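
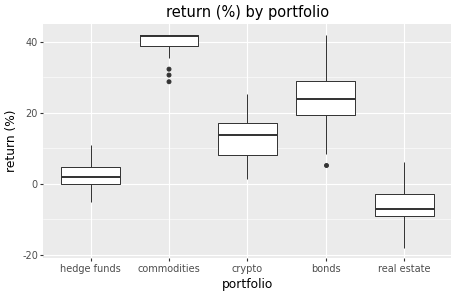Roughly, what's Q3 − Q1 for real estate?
≈ 5

Q3 ≈ -5, Q1 ≈ -10; IQR ≈ 5.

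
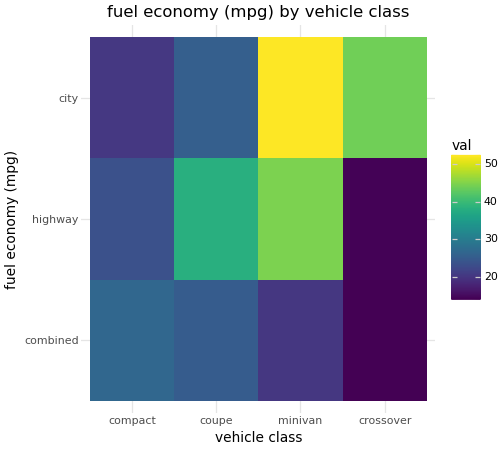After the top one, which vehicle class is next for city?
Top 3 for city: minivan ≈ 55, crossover ≈ 45, coupe ≈ 25.

crossover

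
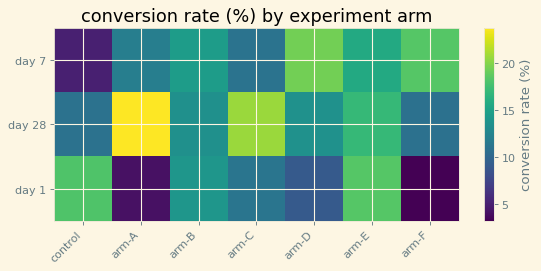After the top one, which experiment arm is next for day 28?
Top 3 for day 28: arm-A ≈ 24, arm-C ≈ 20, arm-E ≈ 16.

arm-C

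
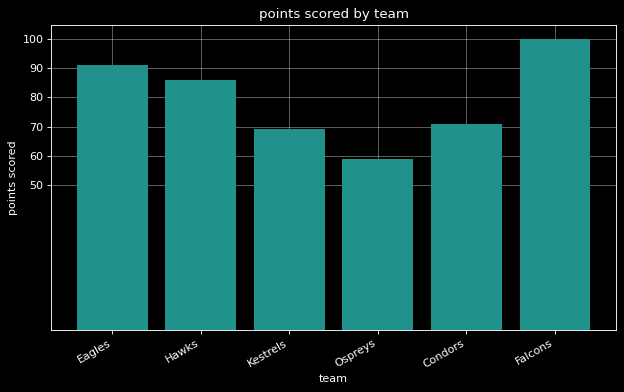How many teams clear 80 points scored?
Above 80: Eagles, Hawks, Falcons.

3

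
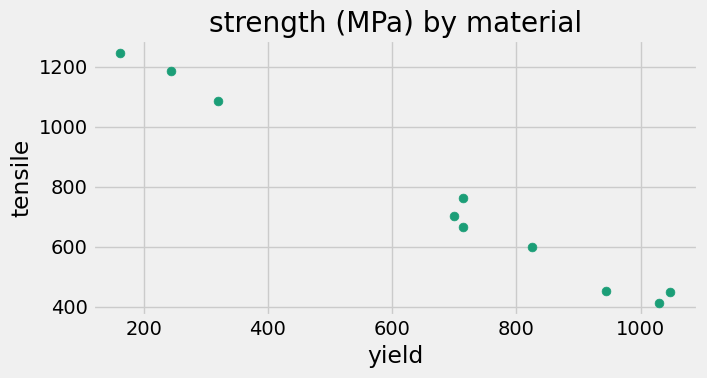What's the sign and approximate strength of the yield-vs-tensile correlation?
negative, strong

Points are negatively correlated; strong (|r| ≈ 1.0).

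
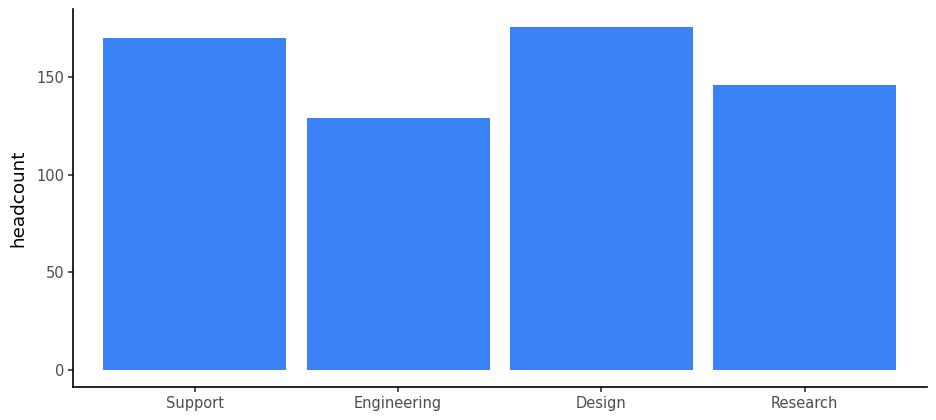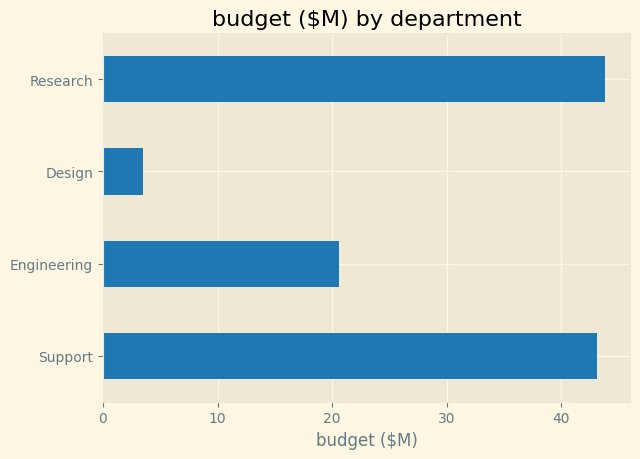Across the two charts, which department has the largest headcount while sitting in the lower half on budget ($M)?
Chart 2 median budget ($M) ≈ 30; below-median departments: Engineering, Design. Among those, Design has the highest headcount (≈ 180).

Design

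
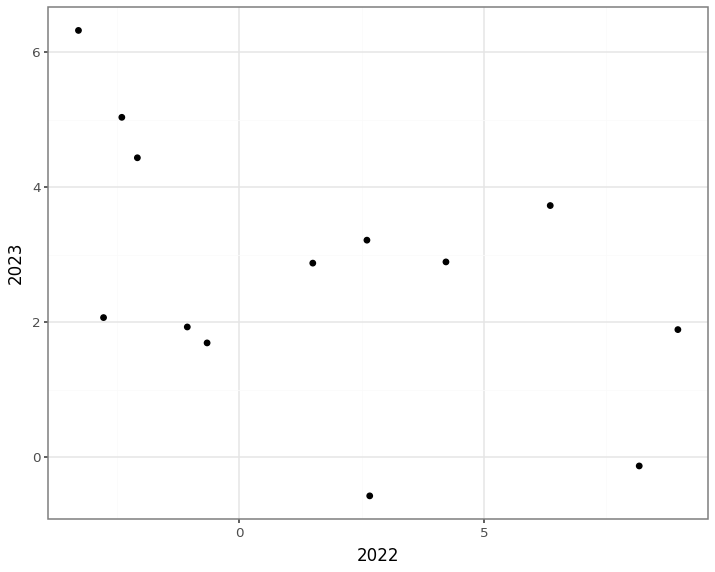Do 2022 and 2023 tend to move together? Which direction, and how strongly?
negative, moderate

Points are negatively correlated; moderate (|r| ≈ 0.5).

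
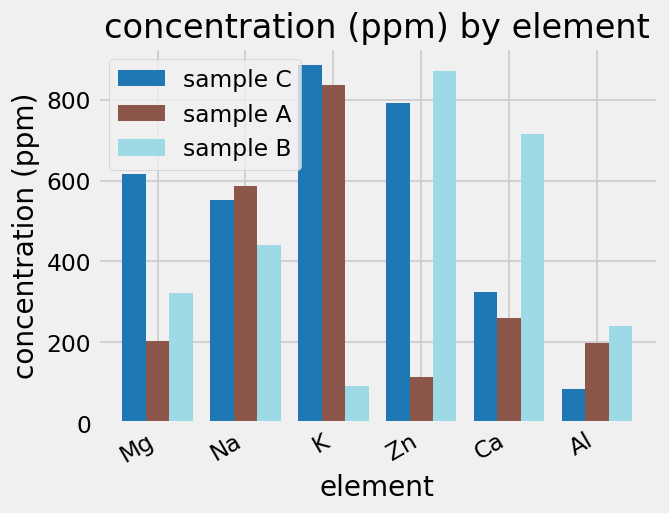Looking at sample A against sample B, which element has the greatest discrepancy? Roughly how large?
Zn: sample A ≈ 100, sample B ≈ 900 → gap ≈ 800. Next-largest (K) is only ≈ 700.

Zn, ≈ 800 ppm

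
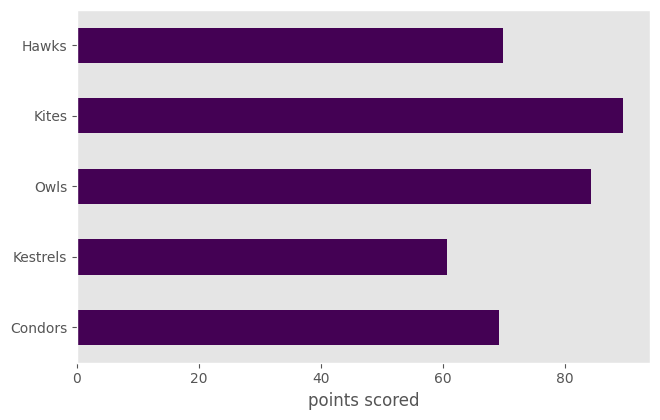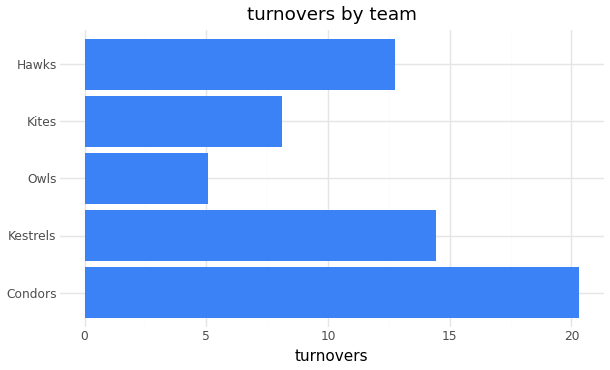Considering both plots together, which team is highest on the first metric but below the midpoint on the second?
Chart 2 median turnovers ≈ 12; below-median teams: Owls, Kites. Among those, Kites has the highest points scored (≈ 90).

Kites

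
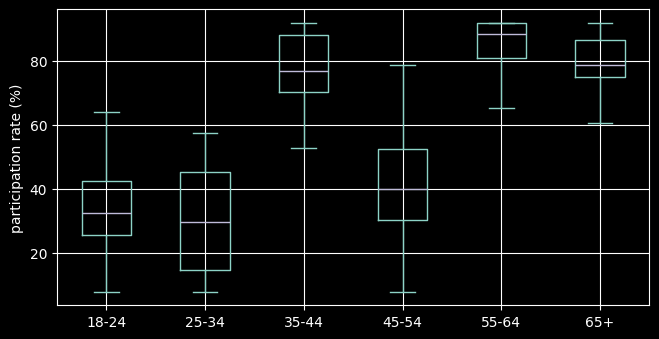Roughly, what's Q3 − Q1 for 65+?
≈ 10

Q3 ≈ 85, Q1 ≈ 75; IQR ≈ 10.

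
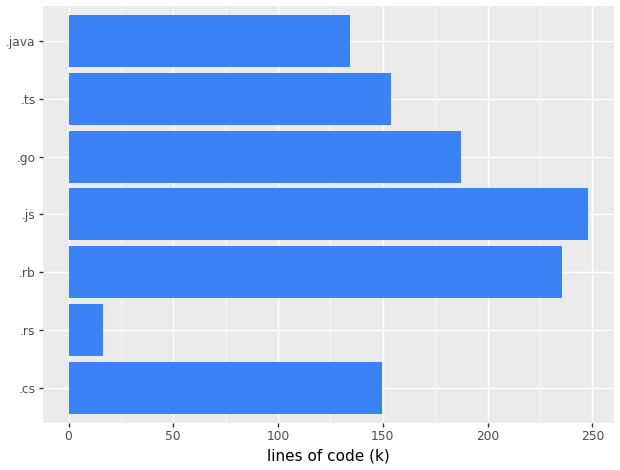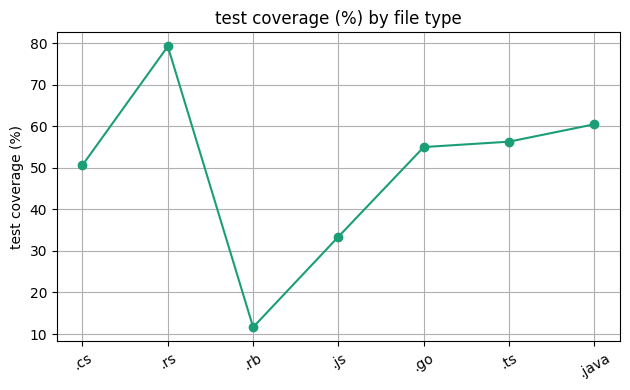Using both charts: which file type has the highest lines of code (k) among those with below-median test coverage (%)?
Chart 2 median test coverage (%) ≈ 50; below-median file types: .cs, .rb, .js. Among those, .js has the highest lines of code (k) (≈ 250).

.js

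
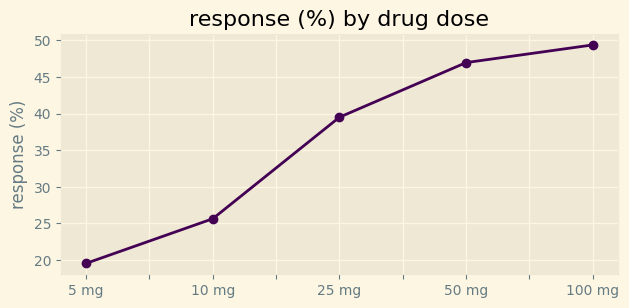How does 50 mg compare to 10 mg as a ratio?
≈ 1.8×

50 mg ≈ 45, 10 mg ≈ 25; 45/25 ≈ 1.8.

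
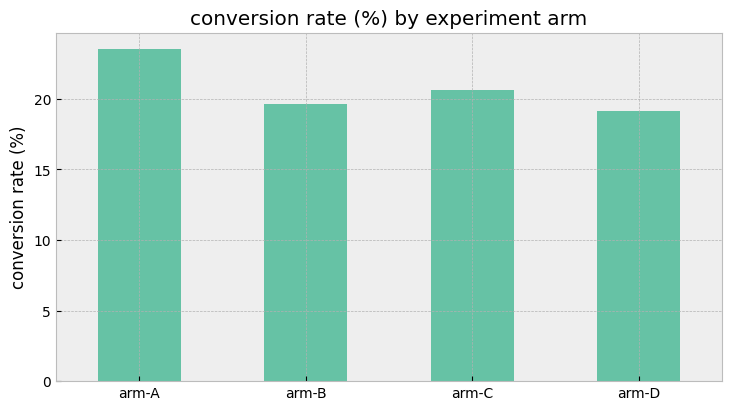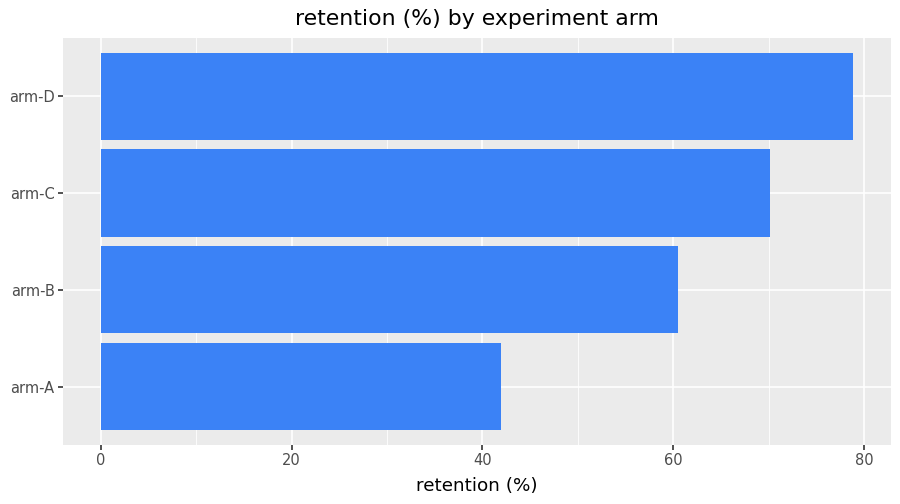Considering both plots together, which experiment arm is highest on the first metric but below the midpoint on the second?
Chart 2 median retention (%) ≈ 70; below-median experiment arms: arm-A, arm-B. Among those, arm-A has the highest conversion rate (%) (≈ 25).

arm-A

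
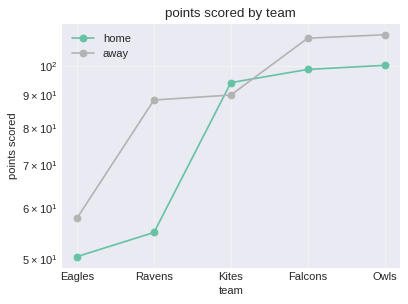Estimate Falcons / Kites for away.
Falcons ≈ 110, Kites ≈ 90; 110/90 ≈ 1.22.

≈ 1.22×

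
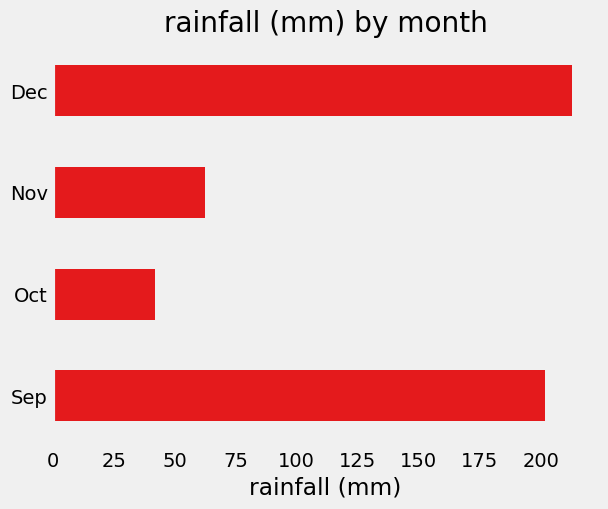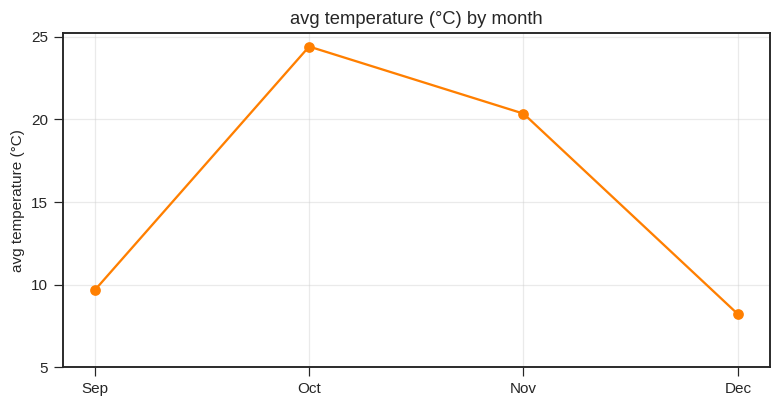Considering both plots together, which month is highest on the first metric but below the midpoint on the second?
Chart 2 median avg temperature (°C) ≈ 15; below-median months: Sep, Dec. Among those, Dec has the highest rainfall (mm) (≈ 220).

Dec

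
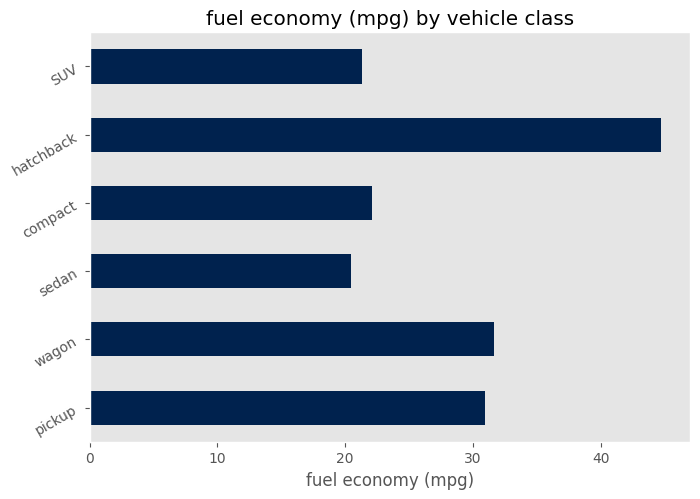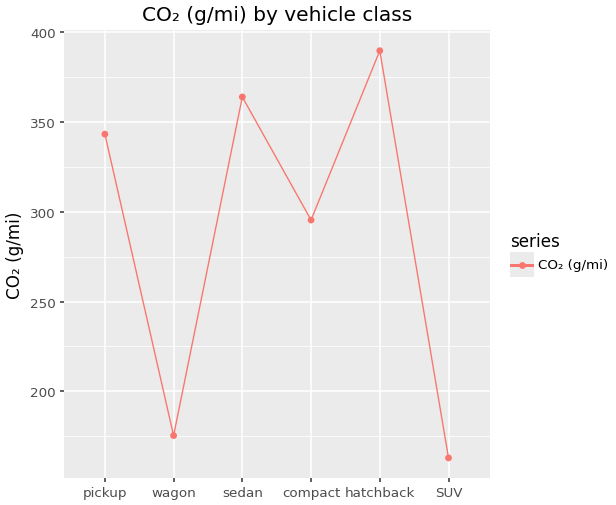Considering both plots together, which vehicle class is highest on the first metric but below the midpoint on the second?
wagon

Chart 2 median CO₂ (g/mi) ≈ 300; below-median vehicle classes: wagon, compact, SUV. Among those, wagon has the highest fuel economy (mpg) (≈ 30).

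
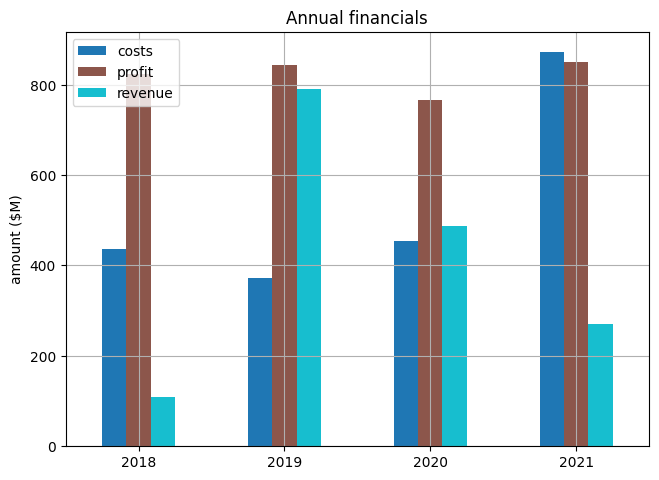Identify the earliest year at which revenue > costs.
2019

2018: revenue ≈ 100 vs costs ≈ 400 (not yet); 2019: revenue ≈ 800 vs costs ≈ 400 (first crossover).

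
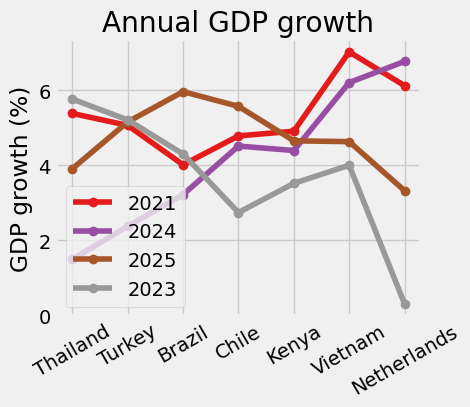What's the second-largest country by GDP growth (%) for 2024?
Vietnam

Top 3 for 2024: Netherlands ≈ 7, Vietnam ≈ 6, Chile ≈ 5.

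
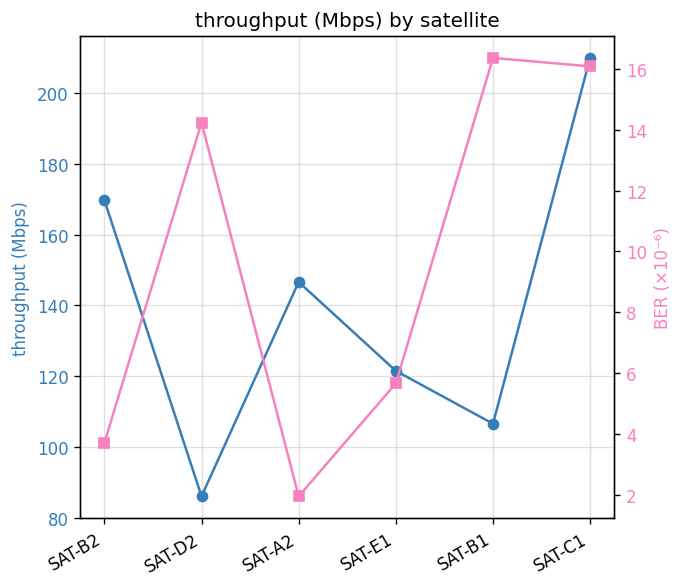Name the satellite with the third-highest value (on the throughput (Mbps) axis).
SAT-A2

Top 4 (on the throughput (Mbps) axis): SAT-C1 ≈ 220, SAT-B2 ≈ 160, SAT-A2 ≈ 140, SAT-E1 ≈ 120.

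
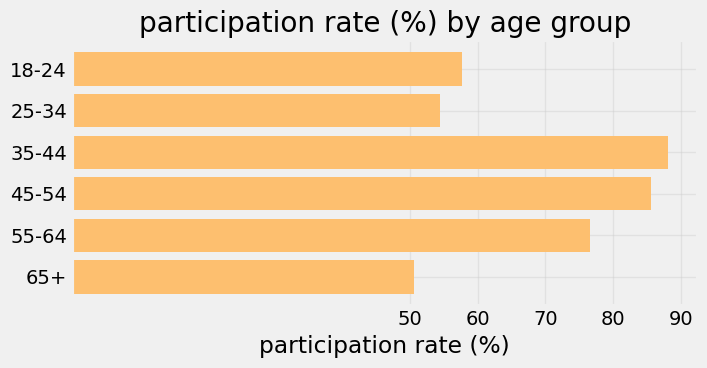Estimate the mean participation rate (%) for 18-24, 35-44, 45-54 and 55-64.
≈ 80

(60 + 90 + 90 + 80) / 4 ≈ 80.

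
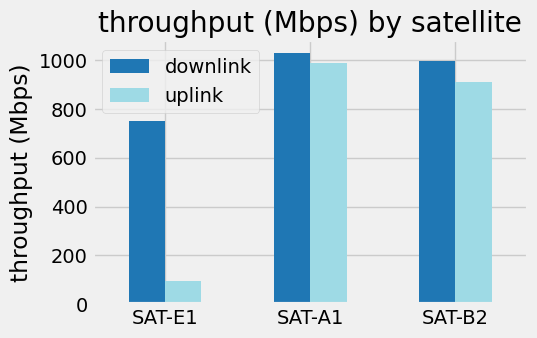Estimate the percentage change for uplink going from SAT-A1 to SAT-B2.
SAT-A1 ≈ 1000, SAT-B2 ≈ 900; (900 − 1000) / 1000 ≈ -10%.

≈ -10%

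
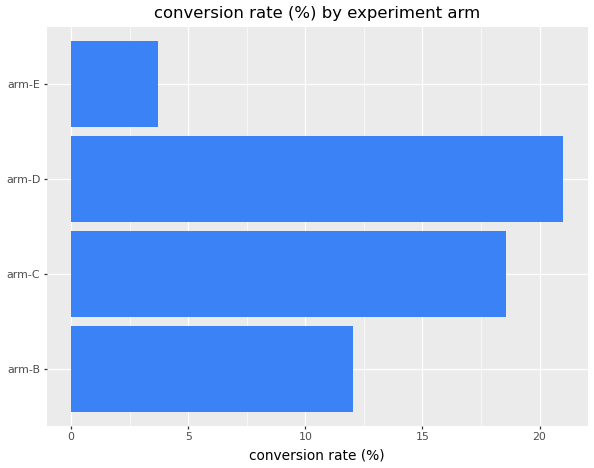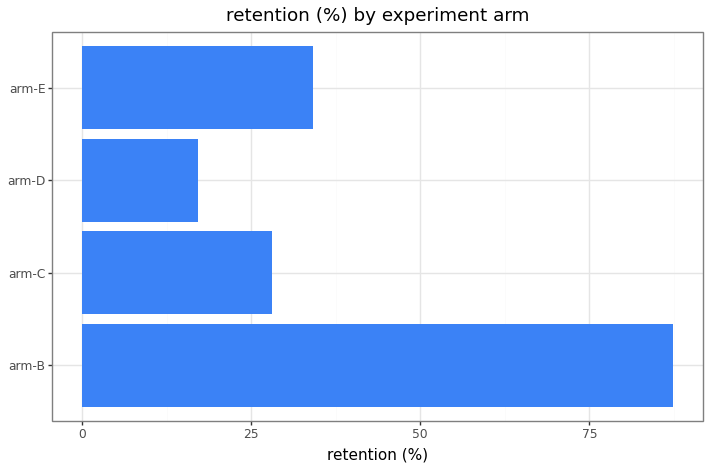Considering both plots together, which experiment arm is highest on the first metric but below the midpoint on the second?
Chart 2 median retention (%) ≈ 30; below-median experiment arms: arm-C, arm-D. Among those, arm-D has the highest conversion rate (%) (≈ 22).

arm-D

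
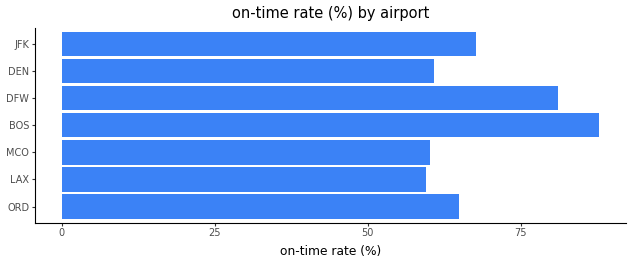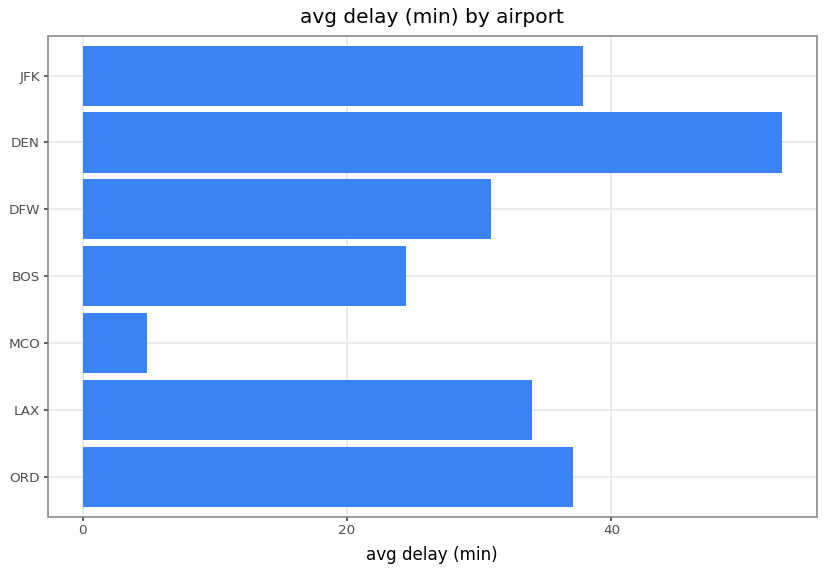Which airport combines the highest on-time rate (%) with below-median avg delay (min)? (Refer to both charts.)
BOS

Chart 2 median avg delay (min) ≈ 35; below-median airports: MCO, BOS, DFW. Among those, BOS has the highest on-time rate (%) (≈ 90).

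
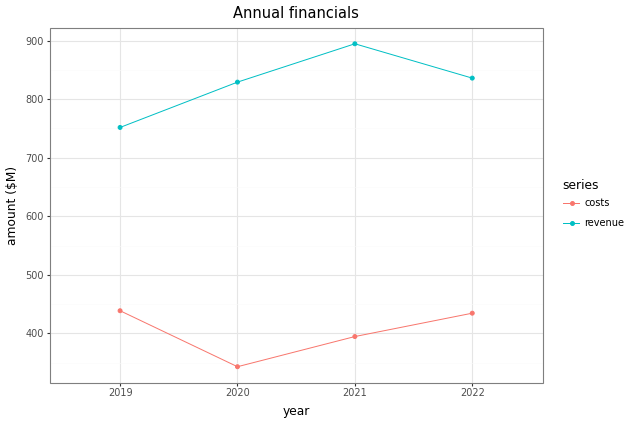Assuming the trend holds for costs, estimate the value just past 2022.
Last three: 350, 400, 450 → slope ≈ 50/step → next ≈ 500.

≈ 500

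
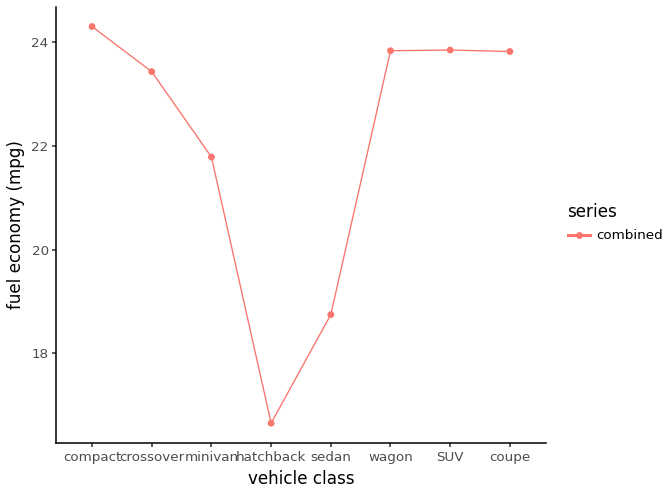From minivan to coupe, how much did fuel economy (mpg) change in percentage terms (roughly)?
minivan ≈ 22, coupe ≈ 24; (24 − 22) / 22 ≈ +9.1%.

≈ +9.1%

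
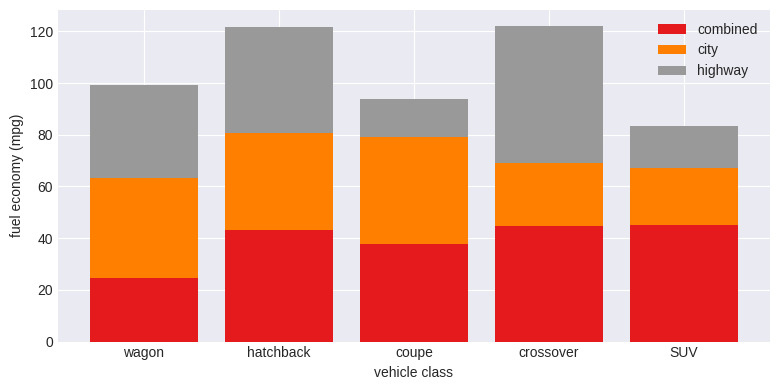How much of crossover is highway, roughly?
highway top ≈ 120, bottom ≈ 60; segment ≈ 60.

≈ 60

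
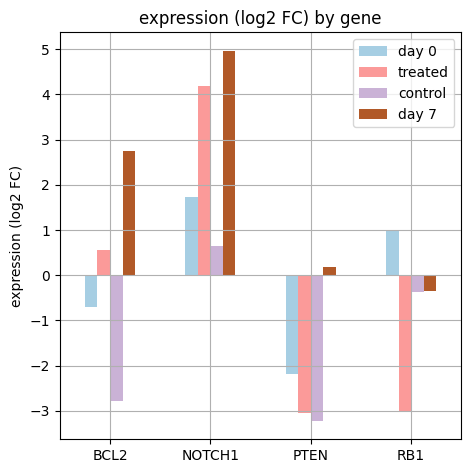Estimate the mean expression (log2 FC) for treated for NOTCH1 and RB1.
≈ 0

(4 + -3) / 2 ≈ 0.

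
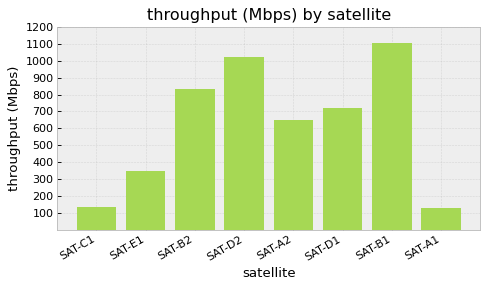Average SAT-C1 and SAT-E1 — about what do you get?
(100 + 300) / 2 ≈ 200.

≈ 200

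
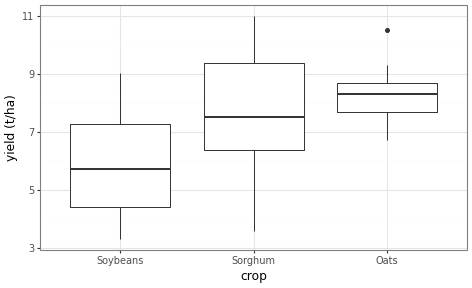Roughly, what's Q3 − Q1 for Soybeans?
≈ 2.8

Q3 ≈ 7.2, Q1 ≈ 4.4; IQR ≈ 2.8.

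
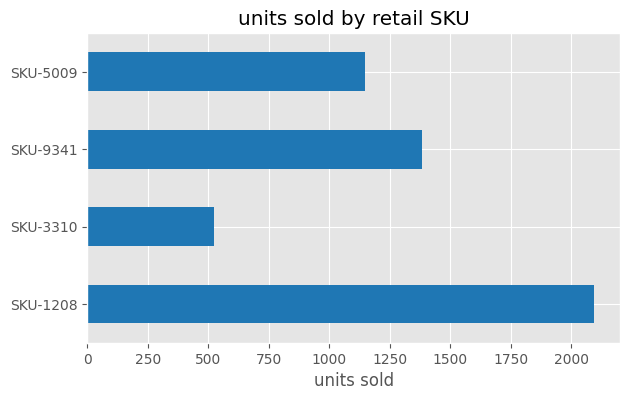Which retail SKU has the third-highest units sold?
Top 4: SKU-1208 ≈ 2000, SKU-9341 ≈ 1400, SKU-5009 ≈ 1200, SKU-3310 ≈ 600.

SKU-5009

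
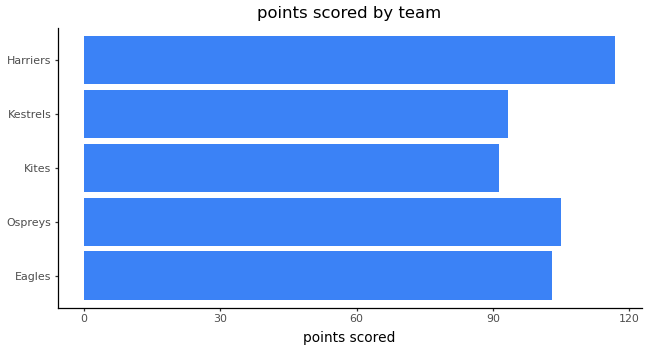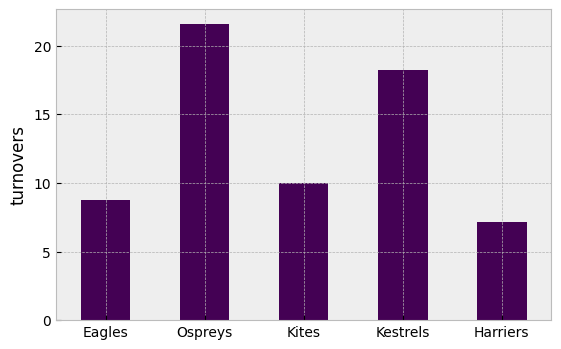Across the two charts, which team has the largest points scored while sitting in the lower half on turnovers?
Chart 2 median turnovers ≈ 10; below-median teams: Eagles, Harriers. Among those, Harriers has the highest points scored (≈ 120).

Harriers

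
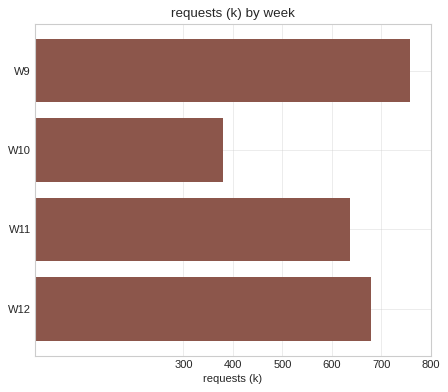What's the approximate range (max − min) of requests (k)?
≈ 400

Max W9 ≈ 800, min W10 ≈ 400; range ≈ 400.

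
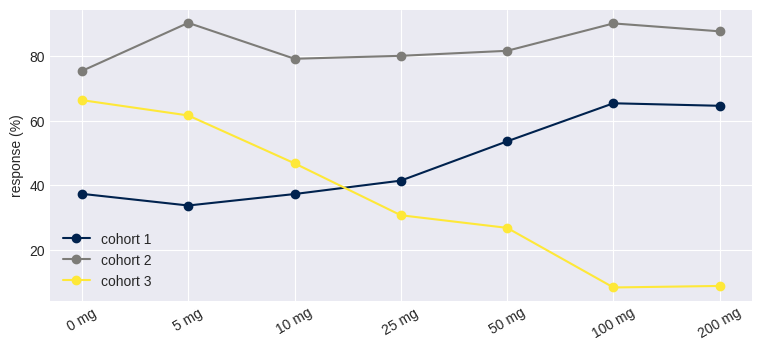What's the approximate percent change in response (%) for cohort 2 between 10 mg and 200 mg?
10 mg ≈ 80, 200 mg ≈ 90; (90 − 80) / 80 ≈ +12.5%.

≈ +12.5%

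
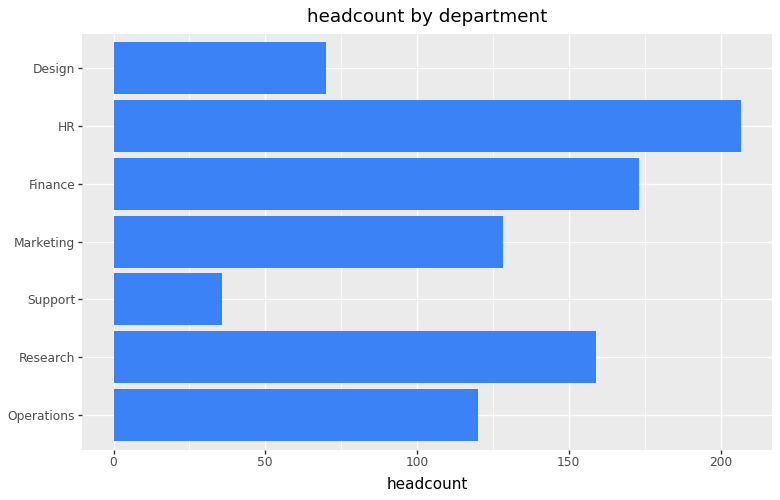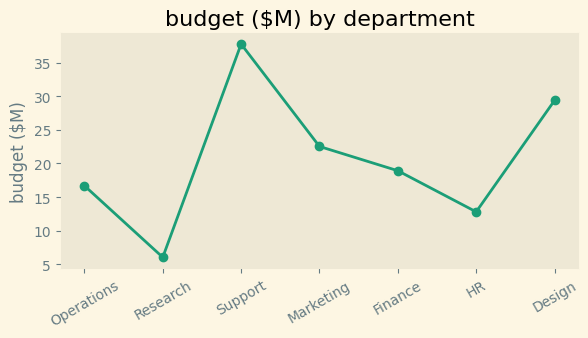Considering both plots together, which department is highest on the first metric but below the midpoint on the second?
HR

Chart 2 median budget ($M) ≈ 20; below-median departments: Operations, Research, HR. Among those, HR has the highest headcount (≈ 200).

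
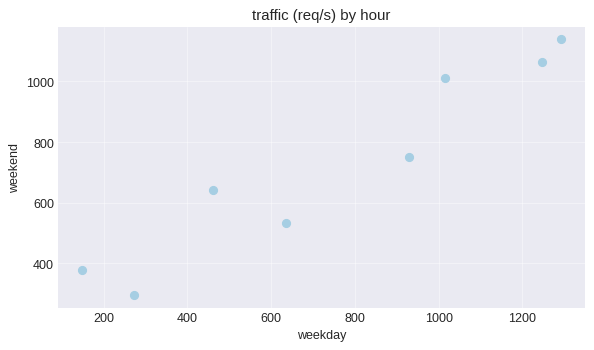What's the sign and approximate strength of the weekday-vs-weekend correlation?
positive, strong

Points are positively correlated; strong (|r| ≈ 1.0).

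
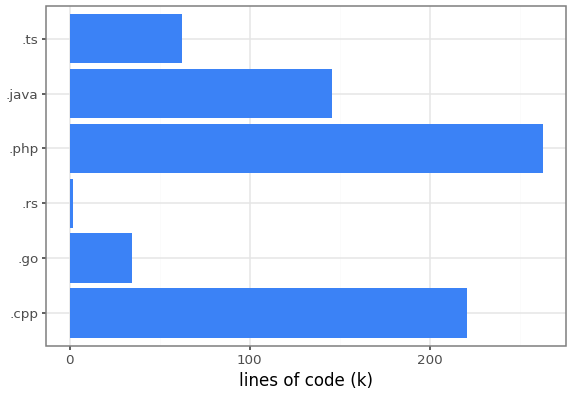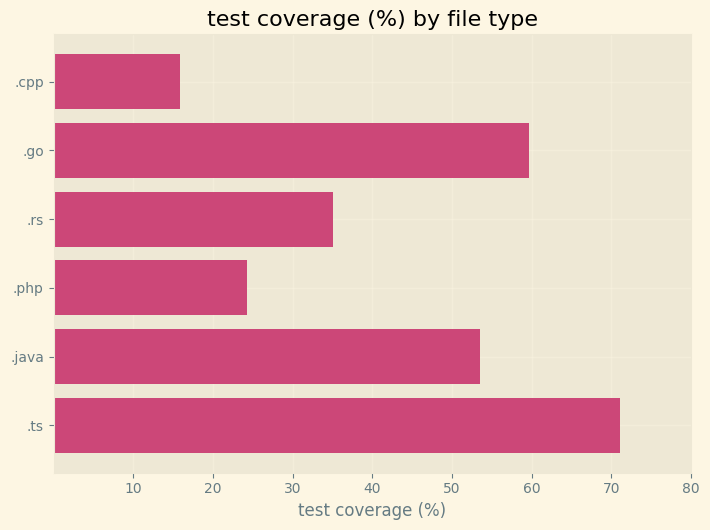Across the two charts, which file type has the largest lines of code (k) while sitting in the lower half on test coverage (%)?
.php

Chart 2 median test coverage (%) ≈ 40; below-median file types: .cpp, .rs, .php. Among those, .php has the highest lines of code (k) (≈ 275).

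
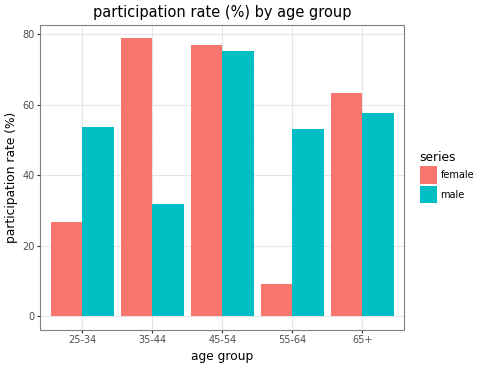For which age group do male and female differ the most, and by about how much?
35-44, ≈ 50 %

35-44: male ≈ 30, female ≈ 80 → gap ≈ 50. Next-largest (55-64) is only ≈ 40.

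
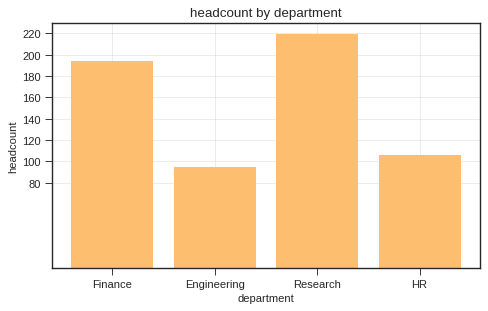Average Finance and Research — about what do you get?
(200 + 220) / 2 ≈ 210.

≈ 210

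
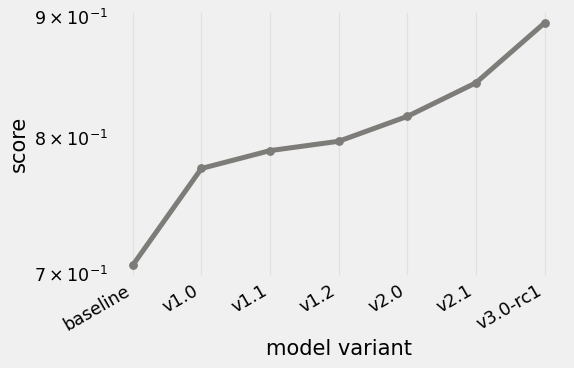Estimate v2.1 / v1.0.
≈ 1.08×

v2.1 ≈ 0.84, v1.0 ≈ 0.78; 0.84/0.78 ≈ 1.08.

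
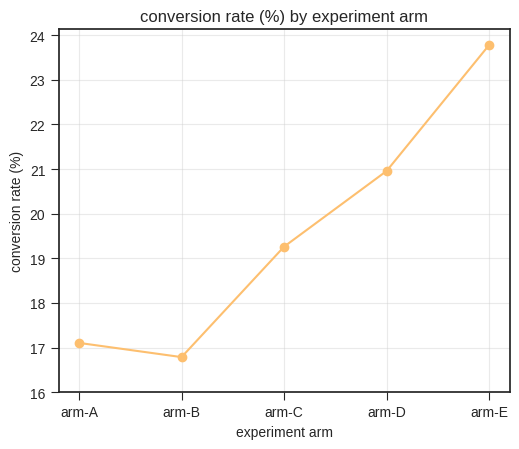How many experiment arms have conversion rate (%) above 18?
3

Above 18: arm-C, arm-D, arm-E.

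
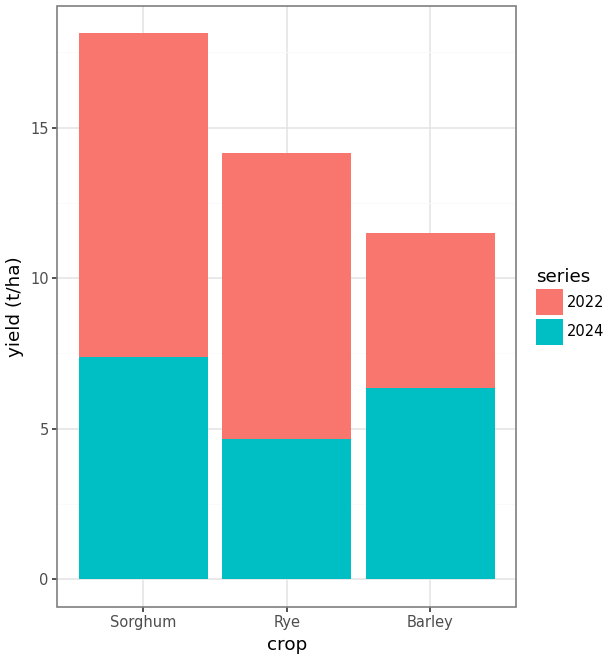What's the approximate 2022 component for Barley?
2022 top ≈ 12, bottom ≈ 6; segment ≈ 6.

≈ 6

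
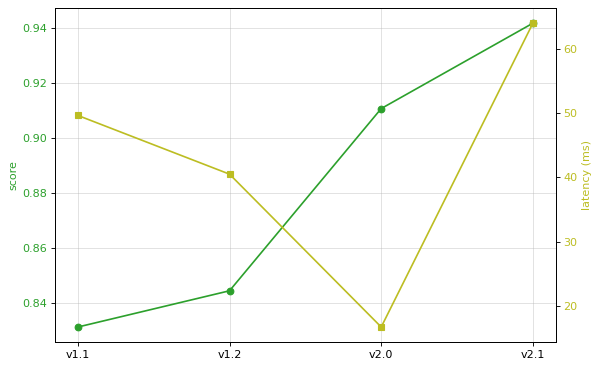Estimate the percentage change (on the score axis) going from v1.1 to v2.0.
v1.1 ≈ 0.83, v2.0 ≈ 0.91; (0.91 − 0.83) / 0.83 ≈ +9.6%.

≈ +9.6%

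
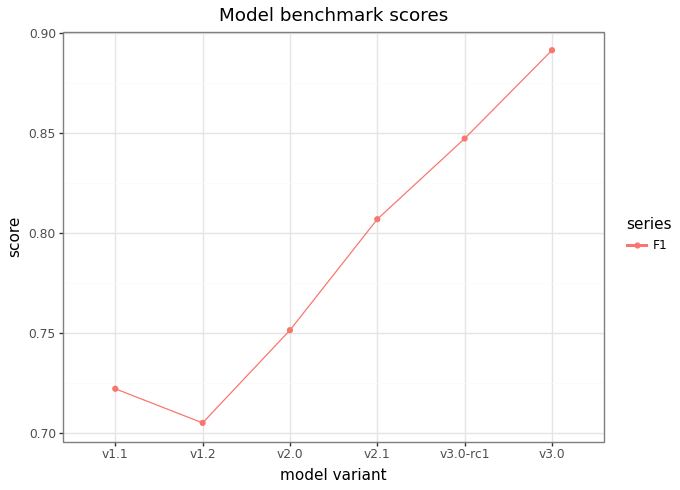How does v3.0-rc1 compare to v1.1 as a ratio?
v3.0-rc1 ≈ 0.84, v1.1 ≈ 0.72; 0.84/0.72 ≈ 1.17.

≈ 1.17×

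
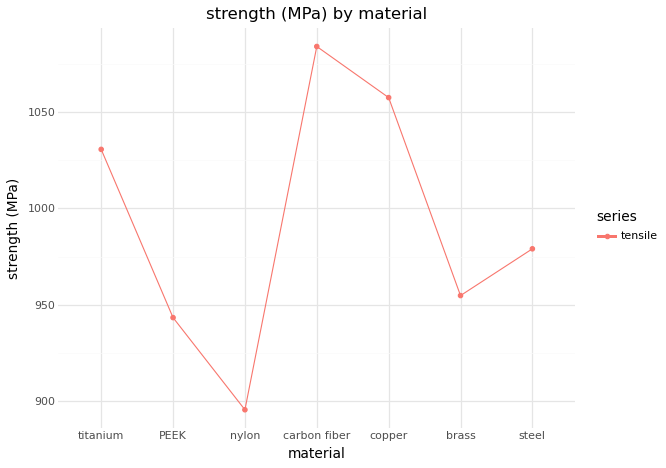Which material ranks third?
Top 4: carbon fiber ≈ 1080, copper ≈ 1060, titanium ≈ 1040, steel ≈ 980.

titanium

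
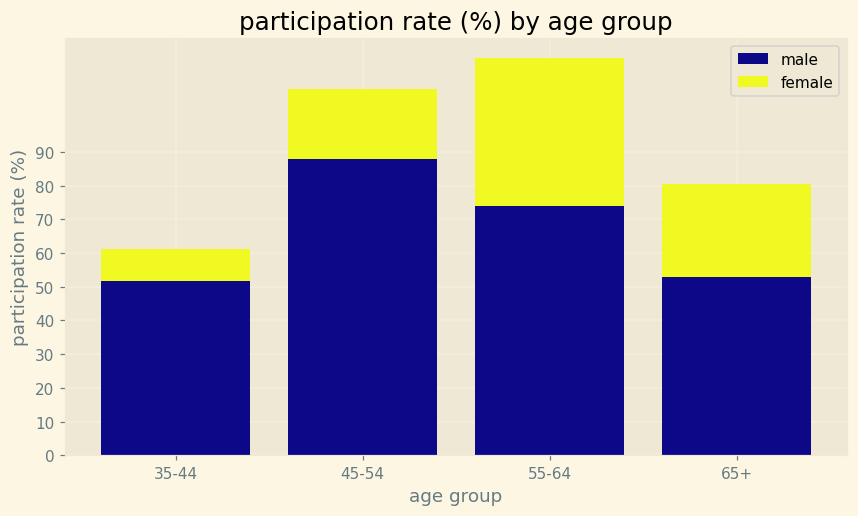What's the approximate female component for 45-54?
female top ≈ 110, bottom ≈ 90; segment ≈ 20.

≈ 20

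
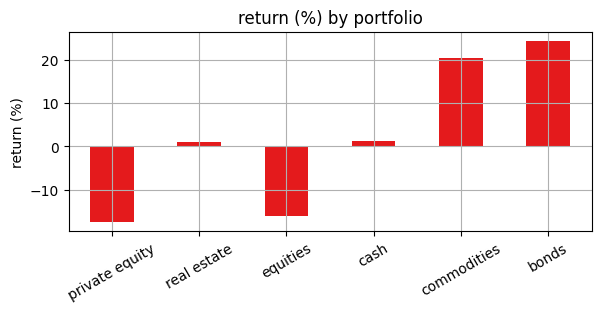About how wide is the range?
Max bonds ≈ 25, min private equity ≈ -20; range ≈ 45.

≈ 45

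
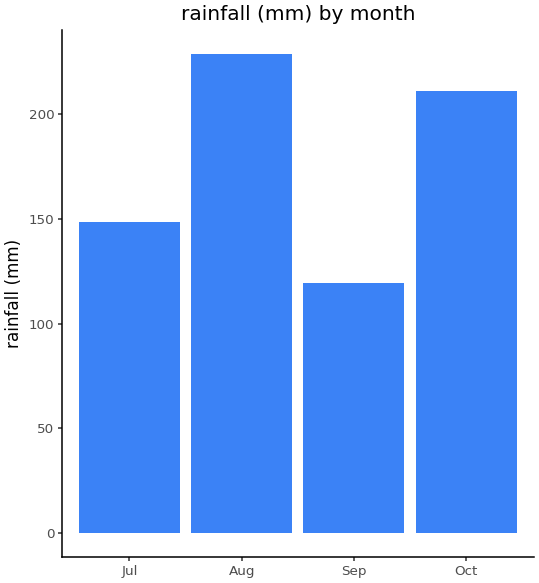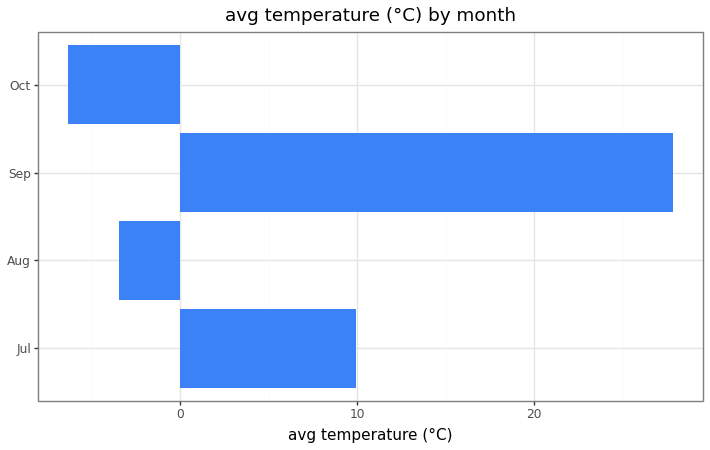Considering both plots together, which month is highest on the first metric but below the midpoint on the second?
Aug

Chart 2 median avg temperature (°C) ≈ 5; below-median months: Aug, Oct. Among those, Aug has the highest rainfall (mm) (≈ 225).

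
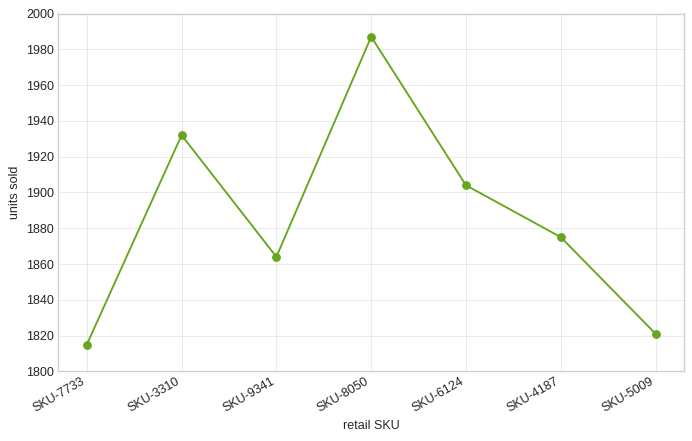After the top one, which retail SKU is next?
SKU-3310

Top 3: SKU-8050 ≈ 1980, SKU-3310 ≈ 1940, SKU-6124 ≈ 1900.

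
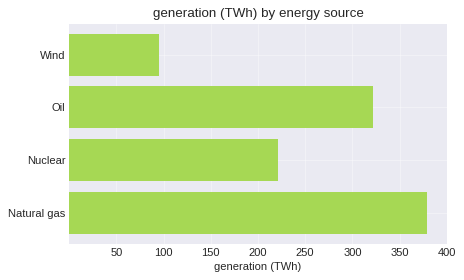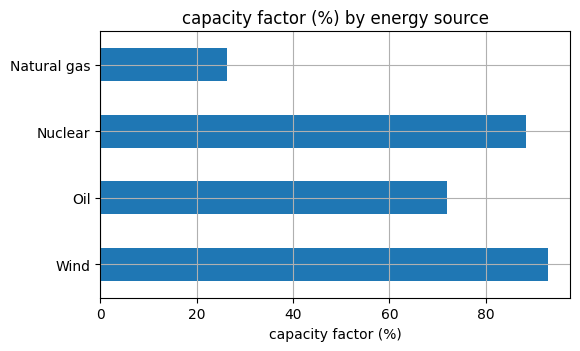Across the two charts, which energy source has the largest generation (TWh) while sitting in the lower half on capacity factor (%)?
Chart 2 median capacity factor (%) ≈ 80; below-median energy sources: Oil, Natural gas. Among those, Natural gas has the highest generation (TWh) (≈ 400).

Natural gas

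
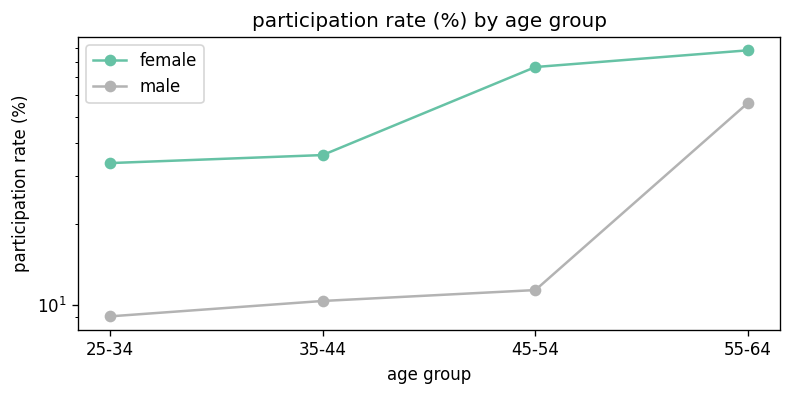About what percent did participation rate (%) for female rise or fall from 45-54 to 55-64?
45-54 ≈ 80, 55-64 ≈ 90; (90 − 80) / 80 ≈ +12.5%.

≈ +12.5%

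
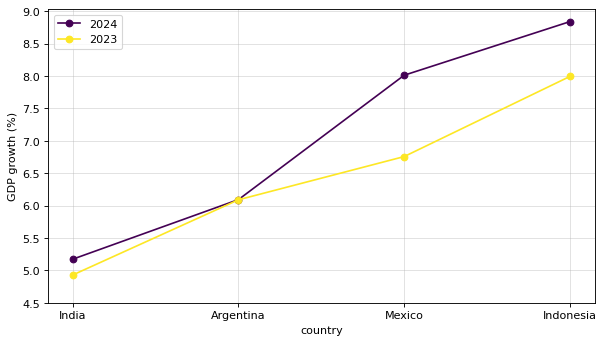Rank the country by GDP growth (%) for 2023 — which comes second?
Top 3 for 2023: Indonesia ≈ 8.0, Mexico ≈ 7.0, Argentina ≈ 6.0.

Mexico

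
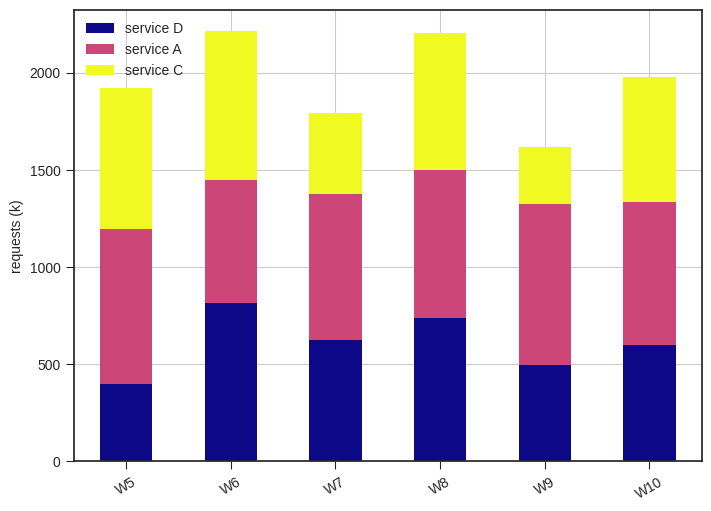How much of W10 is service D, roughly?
≈ 600

service D top ≈ 600, bottom ≈ 0; segment ≈ 600.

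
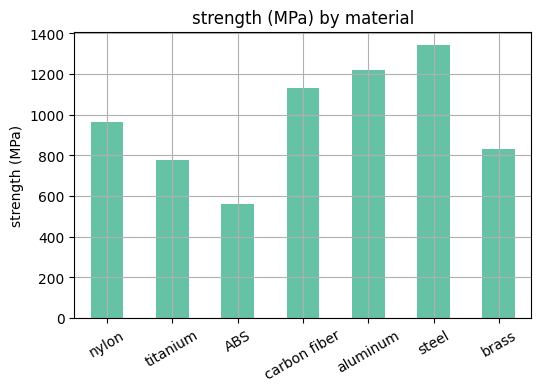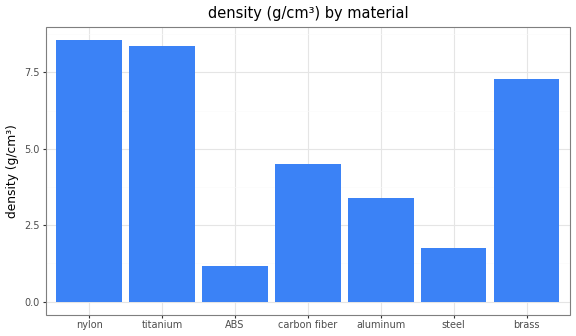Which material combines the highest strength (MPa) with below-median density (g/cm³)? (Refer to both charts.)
Chart 2 median density (g/cm³) ≈ 4; below-median materials: ABS, aluminum, steel. Among those, steel has the highest strength (MPa) (≈ 1400).

steel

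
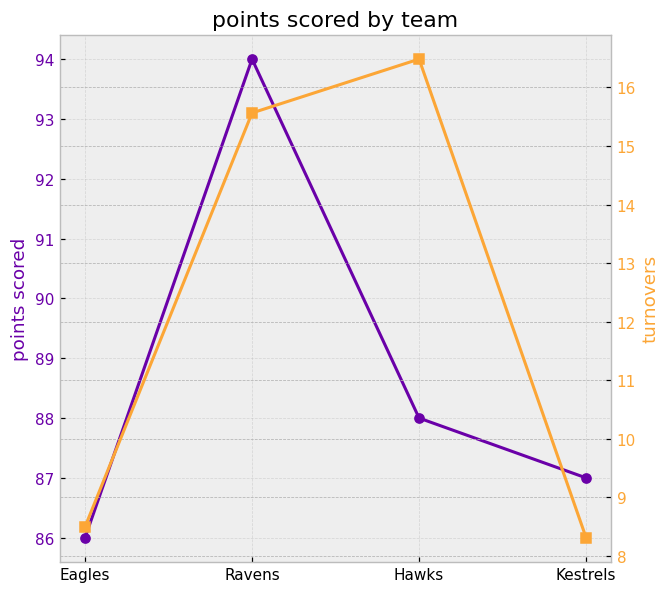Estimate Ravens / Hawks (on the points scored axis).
Ravens ≈ 94, Hawks ≈ 88; 94/88 ≈ 1.07.

≈ 1.07×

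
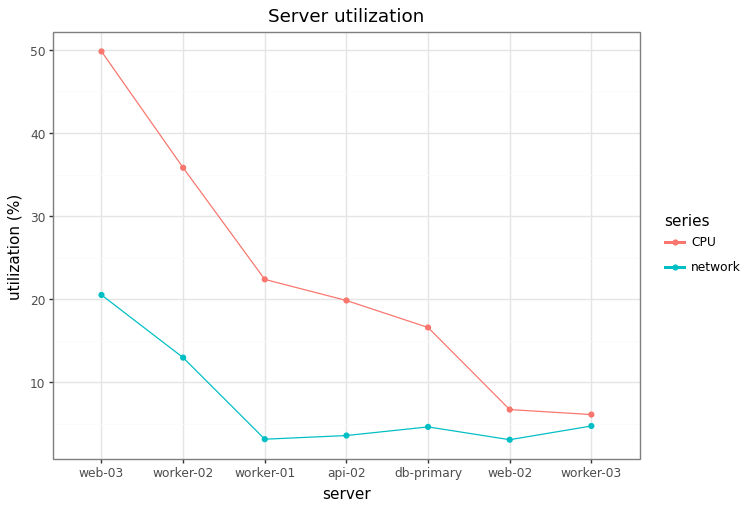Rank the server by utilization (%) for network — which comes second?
Top 3 for network: web-03 ≈ 20, worker-02 ≈ 15, worker-03 ≈ 5.

worker-02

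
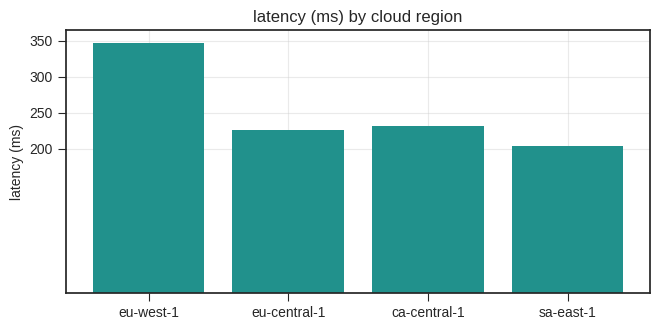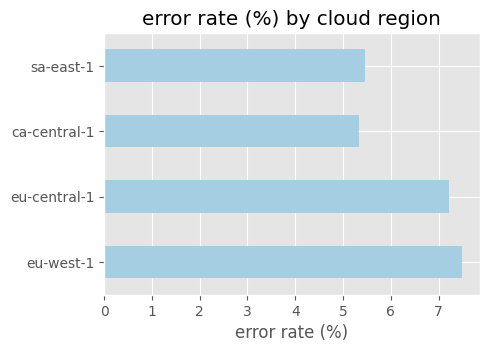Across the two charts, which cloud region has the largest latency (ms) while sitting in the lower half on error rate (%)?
Chart 2 median error rate (%) ≈ 6; below-median cloud regions: ca-central-1, sa-east-1. Among those, ca-central-1 has the highest latency (ms) (≈ 250).

ca-central-1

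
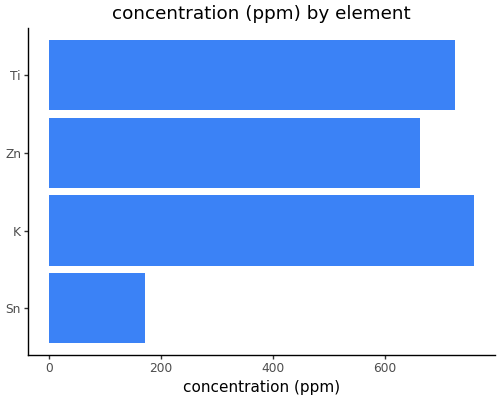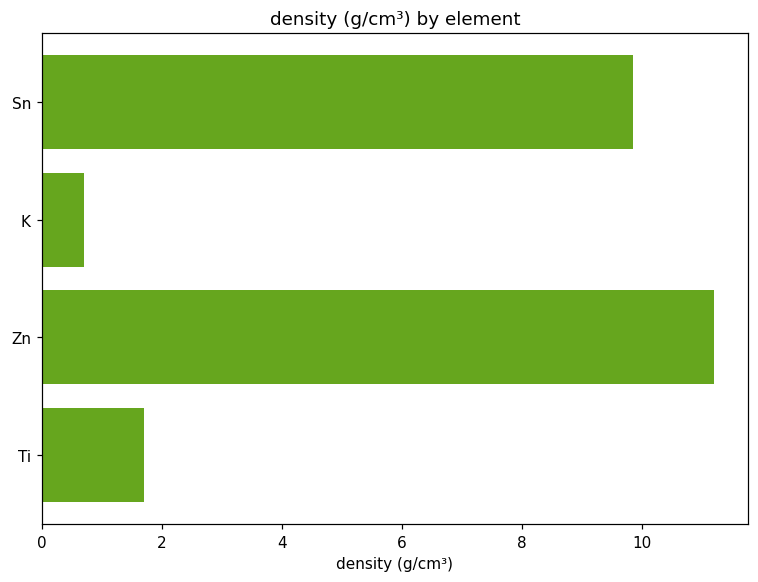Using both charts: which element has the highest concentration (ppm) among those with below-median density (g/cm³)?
Chart 2 median density (g/cm³) ≈ 6; below-median elements: K, Ti. Among those, K has the highest concentration (ppm) (≈ 800).

K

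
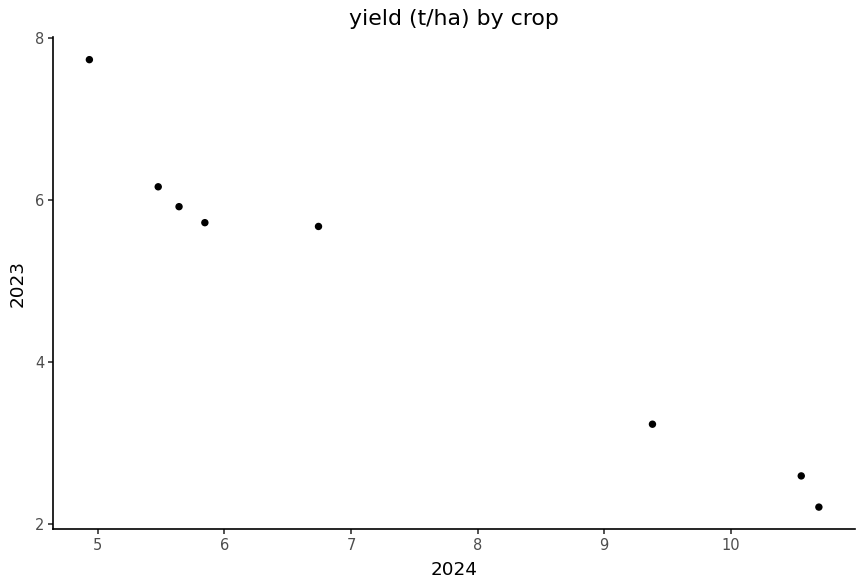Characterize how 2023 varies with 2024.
negative, strong

Points are negatively correlated; strong (|r| ≈ 1.0).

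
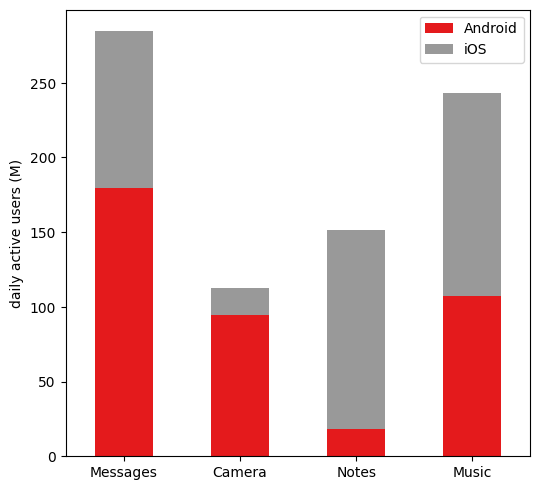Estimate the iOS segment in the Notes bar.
≈ 125

iOS top ≈ 150, bottom ≈ 25; segment ≈ 125.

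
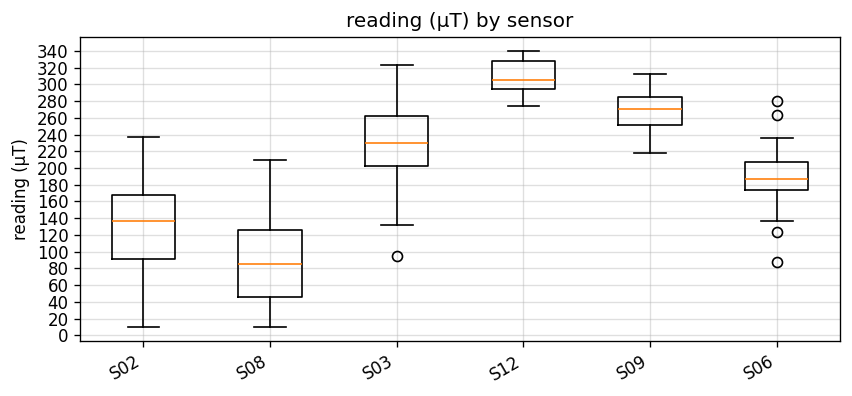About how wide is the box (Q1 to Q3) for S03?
≈ 60

Q3 ≈ 260, Q1 ≈ 200; IQR ≈ 60.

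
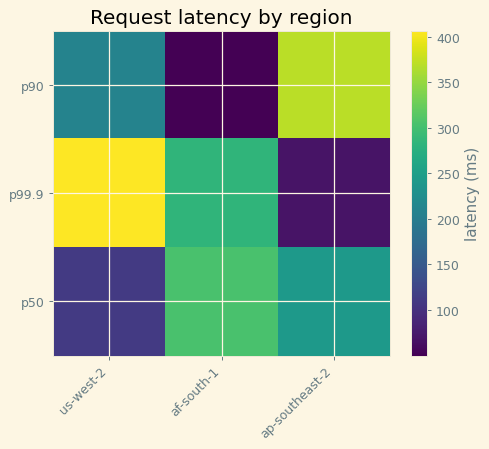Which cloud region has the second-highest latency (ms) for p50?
Top 3 for p50: af-south-1 ≈ 300, ap-southeast-2 ≈ 250, us-west-2 ≈ 100.

ap-southeast-2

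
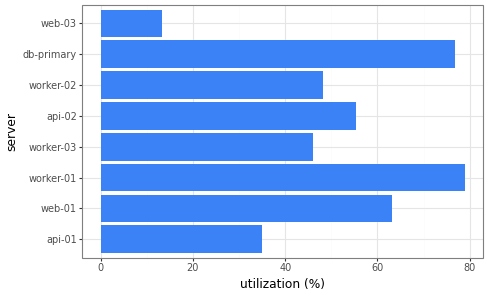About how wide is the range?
≈ 70

Max worker-01 ≈ 80, min web-03 ≈ 10; range ≈ 70.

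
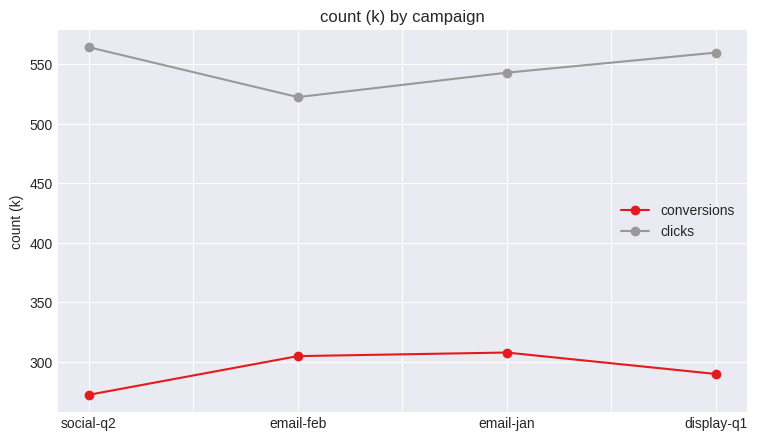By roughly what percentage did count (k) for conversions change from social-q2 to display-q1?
≈ +9.1%

social-q2 ≈ 275, display-q1 ≈ 300; (300 − 275) / 275 ≈ +9.1%.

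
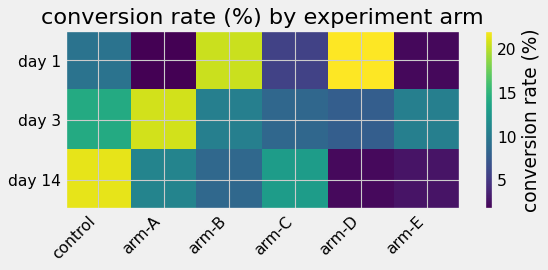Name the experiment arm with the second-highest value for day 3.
control

Top 3 for day 3: arm-A ≈ 20, control ≈ 14, arm-B ≈ 10.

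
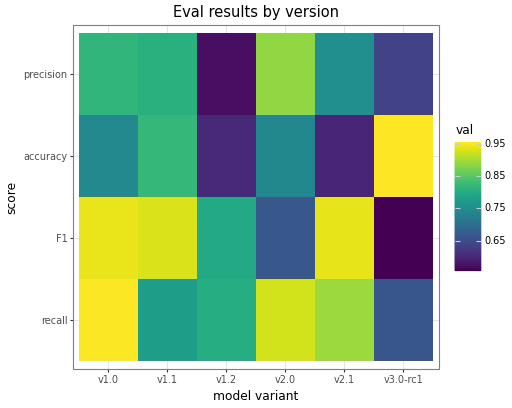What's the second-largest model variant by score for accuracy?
v1.1

Top 3 for accuracy: v3.0-rc1 ≈ 0.95, v1.1 ≈ 0.80, v1.0 ≈ 0.75.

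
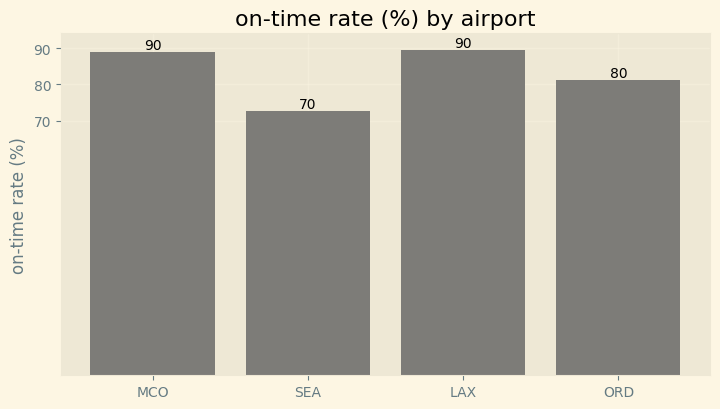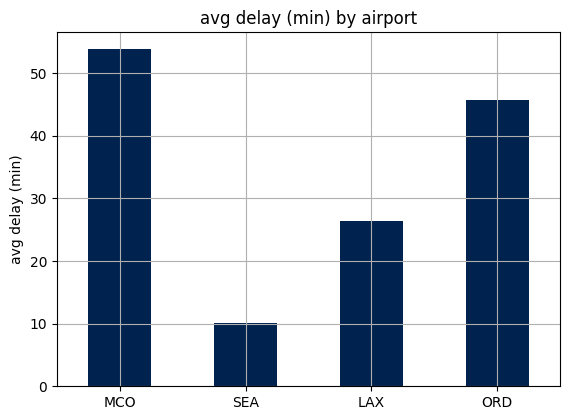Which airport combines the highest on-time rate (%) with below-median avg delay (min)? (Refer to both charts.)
LAX

Chart 2 median avg delay (min) ≈ 35; below-median airports: SEA, LAX. Among those, LAX has the highest on-time rate (%) (≈ 90).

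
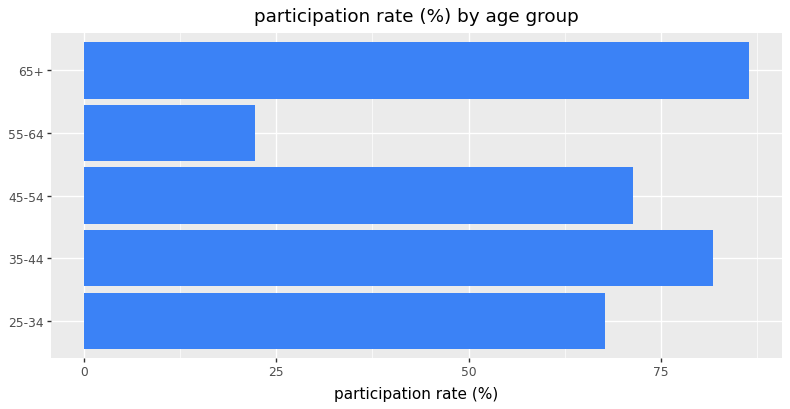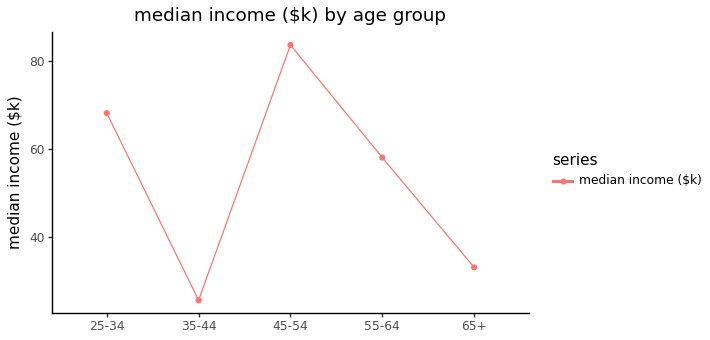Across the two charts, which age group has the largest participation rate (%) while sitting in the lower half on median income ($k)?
65+

Chart 2 median median income ($k) ≈ 60; below-median age groups: 35-44, 65+. Among those, 65+ has the highest participation rate (%) (≈ 90).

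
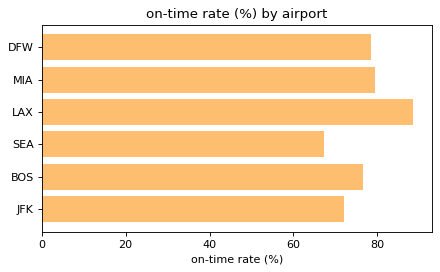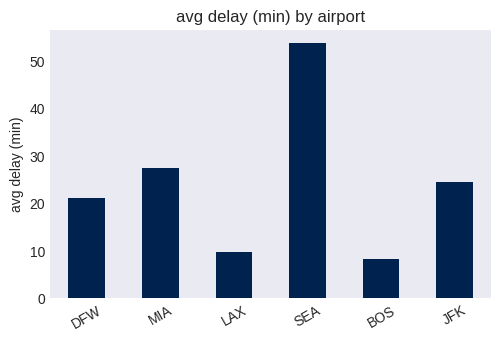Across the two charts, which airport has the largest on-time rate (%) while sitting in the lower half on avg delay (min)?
Chart 2 median avg delay (min) ≈ 25; below-median airports: DFW, LAX, BOS. Among those, LAX has the highest on-time rate (%) (≈ 90).

LAX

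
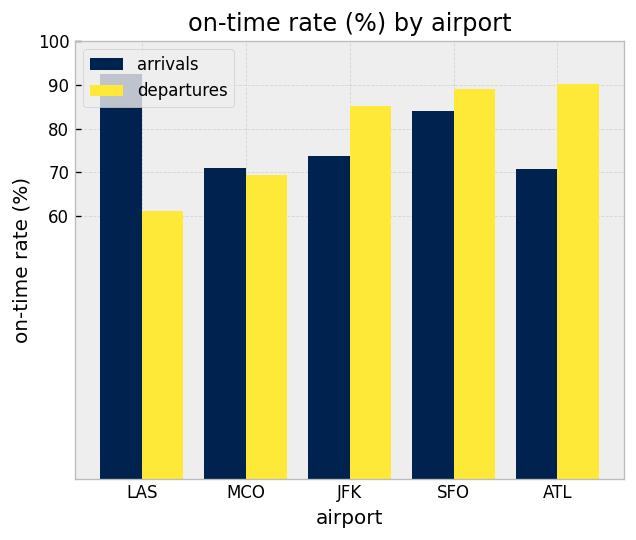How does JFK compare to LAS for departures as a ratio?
JFK ≈ 90, LAS ≈ 60; 90/60 ≈ 1.5.

≈ 1.5×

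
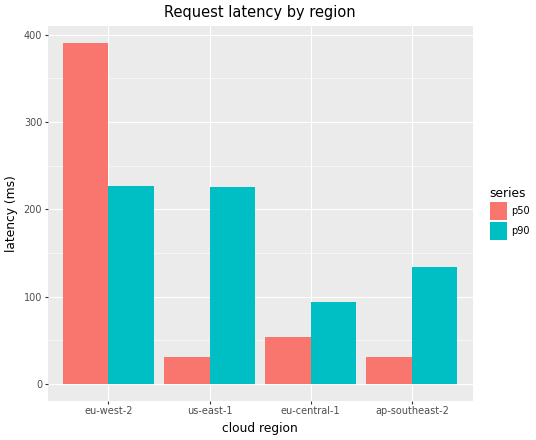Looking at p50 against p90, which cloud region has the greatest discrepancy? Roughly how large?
us-east-1, ≈ 200 ms

us-east-1: p50 ≈ 50, p90 ≈ 250 → gap ≈ 200. Next-largest (eu-west-2) is only ≈ 150.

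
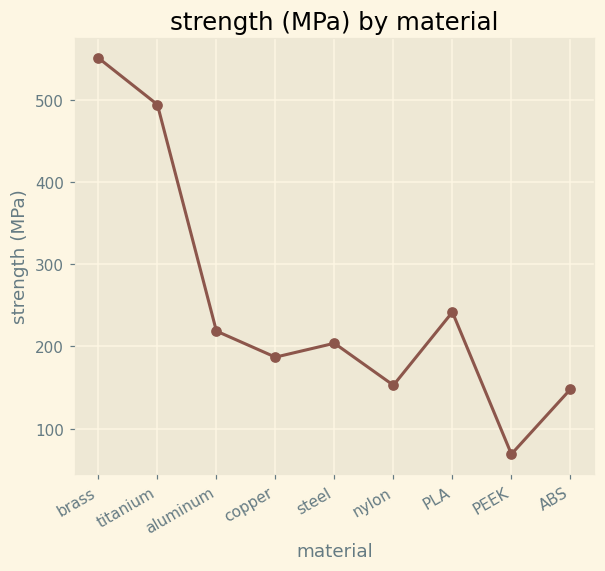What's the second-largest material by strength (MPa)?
Top 3: brass ≈ 550, titanium ≈ 500, PLA ≈ 250.

titanium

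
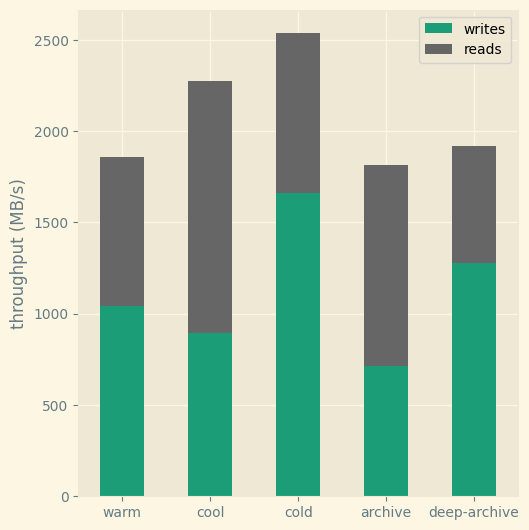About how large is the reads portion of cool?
reads top ≈ 2500, bottom ≈ 1000; segment ≈ 1500.

≈ 1500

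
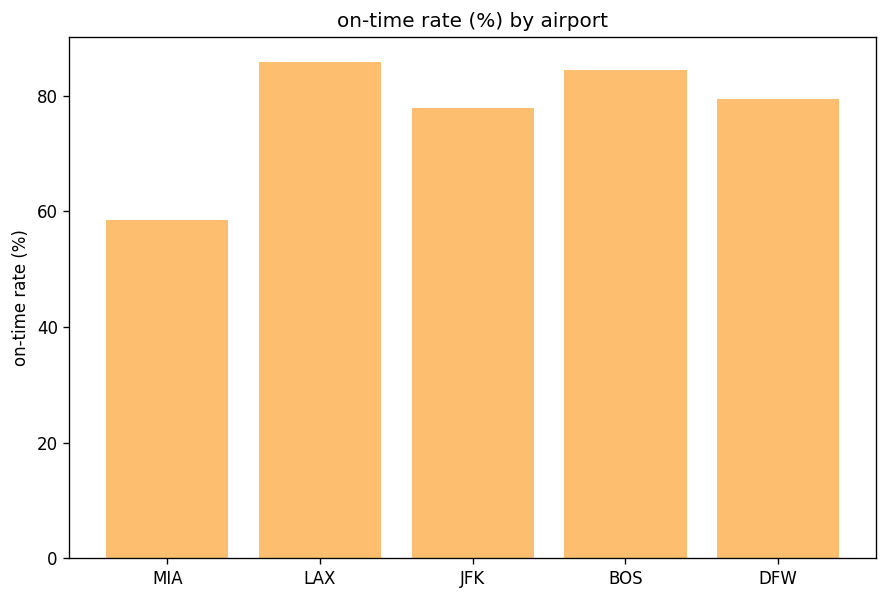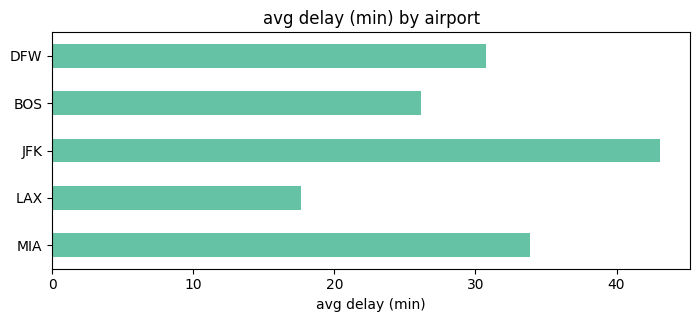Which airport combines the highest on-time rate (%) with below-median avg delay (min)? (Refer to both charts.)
LAX

Chart 2 median avg delay (min) ≈ 30; below-median airports: LAX, BOS. Among those, LAX has the highest on-time rate (%) (≈ 90).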